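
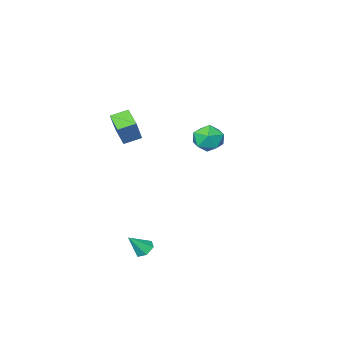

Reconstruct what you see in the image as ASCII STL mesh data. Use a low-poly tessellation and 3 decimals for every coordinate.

solid 
facet normal -0.945 0.314 0.094
outer loop
vertex -4.205 -3.642 0.244
vertex -4.316 -4.221 1.063
vertex -3.991 -3.27 1.157
endloop
endfacet
facet normal -0.539 0.817 -0.207
outer loop
vertex -4.205 -3.642 0.244
vertex -3.991 -3.27 1.157
vertex -3.385 -3.068 0.376
endloop
endfacet
facet normal -0.252 0.544 -0.800
outer loop
vertex -4.205 -3.642 0.244
vertex -3.385 -3.068 0.376
vertex -3.335 -3.895 -0.202
endloop
endfacet
facet normal -0.482 -0.128 -0.867
outer loop
vertex -4.205 -3.642 0.244
vertex -3.335 -3.895 -0.202
vertex -3.911 -4.607 0.223
endloop
endfacet
facet normal -0.910 -0.270 -0.314
outer loop
vertex -4.205 -3.642 0.244
vertex -3.911 -4.607 0.223
vertex -4.316 -4.221 1.063
endloop
endfacet
facet normal -0.007 0.969 0.245
outer loop
vertex -3.385 -3.068 0.376
vertex -3.991 -3.27 1.157
vertex -2.989 -3.293 1.277
endloop
endfacet
facet normal -0.666 0.155 0.730
outer loop
vertex -3.991 -3.27 1.157
vertex -4.316 -4.221 1.063
vertex -3.565 -4.005 1.702
endloop
endfacet
facet normal -0.608 -0.791 0.070
outer loop
vertex -4.316 -4.221 1.063
vertex -3.911 -4.607 0.223
vertex -3.515 -4.832 1.124
endloop
endfacet
facet normal 0.086 -0.561 -0.823
outer loop
vertex -3.911 -4.607 0.223
vertex -3.335 -3.895 -0.202
vertex -2.909 -4.63 0.343
endloop
endfacet
facet normal 0.457 0.528 -0.716
outer loop
vertex -3.335 -3.895 -0.202
vertex -3.385 -3.068 0.376
vertex -2.584 -3.679 0.437
endloop
endfacet
facet normal 0.482 0.128 0.867
outer loop
vertex -2.695 -4.258 1.256
vertex -2.989 -3.293 1.277
vertex -3.565 -4.005 1.702
endloop
endfacet
facet normal 0.252 -0.544 0.800
outer loop
vertex -2.695 -4.258 1.256
vertex -3.565 -4.005 1.702
vertex -3.515 -4.832 1.124
endloop
endfacet
facet normal 0.539 -0.817 0.207
outer loop
vertex -2.695 -4.258 1.256
vertex -3.515 -4.832 1.124
vertex -2.909 -4.63 0.343
endloop
endfacet
facet normal 0.945 -0.314 -0.094
outer loop
vertex -2.695 -4.258 1.256
vertex -2.909 -4.63 0.343
vertex -2.584 -3.679 0.437
endloop
endfacet
facet normal 0.910 0.270 0.314
outer loop
vertex -2.695 -4.258 1.256
vertex -2.584 -3.679 0.437
vertex -2.989 -3.293 1.277
endloop
endfacet
facet normal -0.086 0.561 0.823
outer loop
vertex -3.565 -4.005 1.702
vertex -2.989 -3.293 1.277
vertex -3.991 -3.27 1.157
endloop
endfacet
facet normal -0.457 -0.528 0.716
outer loop
vertex -3.515 -4.832 1.124
vertex -3.565 -4.005 1.702
vertex -4.316 -4.221 1.063
endloop
endfacet
facet normal 0.007 -0.969 -0.245
outer loop
vertex -2.909 -4.63 0.343
vertex -3.515 -4.832 1.124
vertex -3.911 -4.607 0.223
endloop
endfacet
facet normal 0.666 -0.155 -0.730
outer loop
vertex -2.584 -3.679 0.437
vertex -2.909 -4.63 0.343
vertex -3.335 -3.895 -0.202
endloop
endfacet
facet normal 0.608 0.791 -0.070
outer loop
vertex -2.989 -3.293 1.277
vertex -2.584 -3.679 0.437
vertex -3.385 -3.068 0.376
endloop
endfacet
facet normal -0.647 0.153 -0.747
outer loop
vertex 3.865 0.606 -4.013
vertex 3.4 0.53 -3.626
vertex 3.634 1.086 -3.715
endloop
endfacet
facet normal 0.857 0.497 -0.136
outer loop
vertex 3.865 0.606 -4.013
vertex 3.634 1.086 -3.715
vertex 4.24 0.33 -2.654
endloop
endfacet
facet normal -0.647 0.153 -0.747
outer loop
vertex 3.634 1.086 -3.715
vertex 3.4 0.53 -3.626
vertex 3.169 1.009 -3.328
endloop
endfacet
facet normal 0.246 0.850 0.465
outer loop
vertex 3.634 1.086 -3.715
vertex 3.169 1.009 -3.328
vertex 4.24 0.33 -2.654
endloop
endfacet
facet normal -0.646 0.153 -0.748
outer loop
vertex 3.169 1.009 -3.328
vertex 3.4 0.53 -3.626
vertex 2.934 0.453 -3.239
endloop
endfacet
facet normal -0.367 0.296 0.882
outer loop
vertex 3.169 1.009 -3.328
vertex 2.934 0.453 -3.239
vertex 4.24 0.33 -2.654
endloop
endfacet
facet normal -0.646 0.153 -0.748
outer loop
vertex 2.934 0.453 -3.239
vertex 3.4 0.53 -3.626
vertex 3.165 -0.026 -3.537
endloop
endfacet
facet normal -0.370 -0.613 0.698
outer loop
vertex 2.934 0.453 -3.239
vertex 3.165 -0.026 -3.537
vertex 4.24 0.33 -2.654
endloop
endfacet
facet normal -0.646 0.153 -0.748
outer loop
vertex 3.165 -0.026 -3.537
vertex 3.4 0.53 -3.626
vertex 3.631 0.05 -3.924
endloop
endfacet
facet normal 0.239 -0.966 0.098
outer loop
vertex 3.165 -0.026 -3.537
vertex 3.631 0.05 -3.924
vertex 4.24 0.33 -2.654
endloop
endfacet
facet normal -0.647 0.153 -0.747
outer loop
vertex 3.631 0.05 -3.924
vertex 3.4 0.53 -3.626
vertex 3.865 0.606 -4.013
endloop
endfacet
facet normal 0.854 -0.411 -0.319
outer loop
vertex 3.631 0.05 -3.924
vertex 3.865 0.606 -4.013
vertex 4.24 0.33 -2.654
endloop
endfacet
facet normal -0.436 -0.444 -0.783
outer loop
vertex 2.254 -4.043 2.727
vertex 1.342 -3.724 3.054
vertex 2.369 -3.102 2.129
endloop
endfacet
facet normal 0.894 -0.313 -0.320
outer loop
vertex 3.258 -2.196 3.726
vertex 2.254 -4.043 2.727
vertex 2.369 -3.102 2.129
endloop
endfacet
facet normal -0.436 -0.445 -0.783
outer loop
vertex 2.369 -3.102 2.129
vertex 1.342 -3.724 3.054
vertex 1.457 -2.784 2.456
endloop
endfacet
facet normal 0.102 0.840 -0.533
outer loop
vertex 1.457 -2.784 2.456
vertex 3.258 -2.196 3.726
vertex 2.369 -3.102 2.129
endloop
endfacet
facet normal -0.102 -0.840 0.533
outer loop
vertex 2.254 -4.043 2.727
vertex 2.231 -2.818 4.651
vertex 1.342 -3.724 3.054
endloop
endfacet
facet normal 0.894 -0.313 -0.320
outer loop
vertex 3.143 -3.136 4.324
vertex 2.254 -4.043 2.727
vertex 3.258 -2.196 3.726
endloop
endfacet
facet normal -0.102 -0.840 0.533
outer loop
vertex 3.143 -3.136 4.324
vertex 2.231 -2.818 4.651
vertex 2.254 -4.043 2.727
endloop
endfacet
facet normal -0.894 0.313 0.320
outer loop
vertex 1.342 -3.724 3.054
vertex 2.231 -2.818 4.651
vertex 1.457 -2.784 2.456
endloop
endfacet
facet normal 0.102 0.839 -0.534
outer loop
vertex 2.346 -1.877 4.053
vertex 3.258 -2.196 3.726
vertex 1.457 -2.784 2.456
endloop
endfacet
facet normal -0.894 0.313 0.320
outer loop
vertex 1.457 -2.784 2.456
vertex 2.231 -2.818 4.651
vertex 2.346 -1.877 4.053
endloop
endfacet
facet normal 0.436 0.444 0.783
outer loop
vertex 2.346 -1.877 4.053
vertex 3.143 -3.136 4.324
vertex 3.258 -2.196 3.726
endloop
endfacet
facet normal 0.436 0.444 0.783
outer loop
vertex 2.231 -2.818 4.651
vertex 3.143 -3.136 4.324
vertex 2.346 -1.877 4.053
endloop
endfacet

endsolid


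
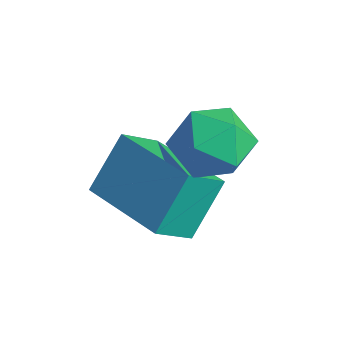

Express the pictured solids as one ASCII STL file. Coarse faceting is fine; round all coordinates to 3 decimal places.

solid 
facet normal -0.993 -0.077 -0.086
outer loop
vertex -1.352 1.336 -3.019
vertex -1.481 2.013 -2.136
vertex -1.359 1.987 -3.519
endloop
endfacet
facet normal 0.115 -0.604 -0.788
outer loop
vertex 0.201 2.107 -3.384
vertex -1.352 1.336 -3.019
vertex -1.359 1.987 -3.519
endloop
endfacet
facet normal -0.993 -0.077 -0.086
outer loop
vertex -1.359 1.987 -3.519
vertex -1.481 2.013 -2.136
vertex -1.488 2.663 -2.636
endloop
endfacet
facet normal -0.008 0.793 -0.609
outer loop
vertex -1.488 2.663 -2.636
vertex 0.201 2.107 -3.384
vertex -1.359 1.987 -3.519
endloop
endfacet
facet normal 0.008 -0.793 0.609
outer loop
vertex -1.352 1.336 -3.019
vertex 0.079 2.133 -2.001
vertex -1.481 2.013 -2.136
endloop
endfacet
facet normal 0.115 -0.605 -0.788
outer loop
vertex 0.208 1.457 -2.884
vertex -1.352 1.336 -3.019
vertex 0.201 2.107 -3.384
endloop
endfacet
facet normal 0.009 -0.793 0.609
outer loop
vertex 0.208 1.457 -2.884
vertex 0.079 2.133 -2.001
vertex -1.352 1.336 -3.019
endloop
endfacet
facet normal -0.115 0.605 0.788
outer loop
vertex -1.481 2.013 -2.136
vertex 0.079 2.133 -2.001
vertex -1.488 2.663 -2.636
endloop
endfacet
facet normal -0.009 0.793 -0.609
outer loop
vertex 0.072 2.784 -2.501
vertex 0.201 2.107 -3.384
vertex -1.488 2.663 -2.636
endloop
endfacet
facet normal -0.115 0.604 0.788
outer loop
vertex -1.488 2.663 -2.636
vertex 0.079 2.133 -2.001
vertex 0.072 2.784 -2.501
endloop
endfacet
facet normal 0.993 0.077 0.086
outer loop
vertex 0.072 2.784 -2.501
vertex 0.208 1.457 -2.884
vertex 0.201 2.107 -3.384
endloop
endfacet
facet normal 0.993 0.077 0.086
outer loop
vertex 0.079 2.133 -2.001
vertex 0.208 1.457 -2.884
vertex 0.072 2.784 -2.501
endloop
endfacet
facet normal 0.194 -0.327 0.925
outer loop
vertex 0.234 2.825 -1.09
vertex -0.394 2.505 -1.071
vertex 0.171 2.159 -1.312
endloop
endfacet
facet normal 0.797 -0.258 0.547
outer loop
vertex 0.234 2.825 -1.09
vertex 0.171 2.159 -1.312
vertex 0.567 2.615 -1.674
endloop
endfacet
facet normal 0.845 0.420 0.331
outer loop
vertex 0.234 2.825 -1.09
vertex 0.567 2.615 -1.674
vertex 0.248 3.243 -1.657
endloop
endfacet
facet normal 0.273 0.771 0.575
outer loop
vertex 0.234 2.825 -1.09
vertex 0.248 3.243 -1.657
vertex -0.346 3.175 -1.284
endloop
endfacet
facet normal -0.129 0.309 0.942
outer loop
vertex 0.234 2.825 -1.09
vertex -0.346 3.175 -1.284
vertex -0.394 2.505 -1.071
endloop
endfacet
facet normal 0.742 -0.670 -0.032
outer loop
vertex 0.567 2.615 -1.674
vertex 0.171 2.159 -1.312
vertex 0.146 2.165 -2.016
endloop
endfacet
facet normal -0.231 -0.782 0.579
outer loop
vertex 0.171 2.159 -1.312
vertex -0.394 2.505 -1.071
vertex -0.448 2.097 -1.643
endloop
endfacet
facet normal -0.756 0.247 0.606
outer loop
vertex -0.394 2.505 -1.071
vertex -0.346 3.175 -1.284
vertex -0.767 2.725 -1.626
endloop
endfacet
facet normal -0.106 0.994 0.012
outer loop
vertex -0.346 3.175 -1.284
vertex 0.248 3.243 -1.657
vertex -0.371 3.181 -1.988
endloop
endfacet
facet normal 0.820 0.427 -0.382
outer loop
vertex 0.248 3.243 -1.657
vertex 0.567 2.615 -1.674
vertex 0.194 2.835 -2.229
endloop
endfacet
facet normal -0.273 -0.771 -0.575
outer loop
vertex -0.434 2.515 -2.21
vertex 0.146 2.165 -2.016
vertex -0.448 2.097 -1.643
endloop
endfacet
facet normal -0.845 -0.420 -0.331
outer loop
vertex -0.434 2.515 -2.21
vertex -0.448 2.097 -1.643
vertex -0.767 2.725 -1.626
endloop
endfacet
facet normal -0.797 0.258 -0.547
outer loop
vertex -0.434 2.515 -2.21
vertex -0.767 2.725 -1.626
vertex -0.371 3.181 -1.988
endloop
endfacet
facet normal -0.194 0.327 -0.925
outer loop
vertex -0.434 2.515 -2.21
vertex -0.371 3.181 -1.988
vertex 0.194 2.835 -2.229
endloop
endfacet
facet normal 0.129 -0.309 -0.942
outer loop
vertex -0.434 2.515 -2.21
vertex 0.194 2.835 -2.229
vertex 0.146 2.165 -2.016
endloop
endfacet
facet normal 0.106 -0.994 -0.012
outer loop
vertex -0.448 2.097 -1.643
vertex 0.146 2.165 -2.016
vertex 0.171 2.159 -1.312
endloop
endfacet
facet normal -0.820 -0.427 0.382
outer loop
vertex -0.767 2.725 -1.626
vertex -0.448 2.097 -1.643
vertex -0.394 2.505 -1.071
endloop
endfacet
facet normal -0.742 0.670 0.032
outer loop
vertex -0.371 3.181 -1.988
vertex -0.767 2.725 -1.626
vertex -0.346 3.175 -1.284
endloop
endfacet
facet normal 0.231 0.782 -0.579
outer loop
vertex 0.194 2.835 -2.229
vertex -0.371 3.181 -1.988
vertex 0.248 3.243 -1.657
endloop
endfacet
facet normal 0.756 -0.247 -0.606
outer loop
vertex 0.146 2.165 -2.016
vertex 0.194 2.835 -2.229
vertex 0.567 2.615 -1.674
endloop
endfacet

endsolid


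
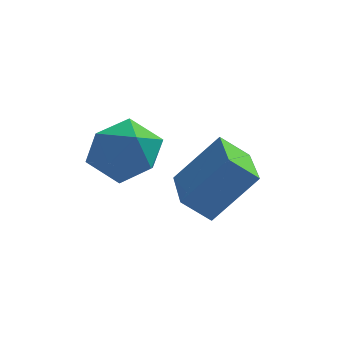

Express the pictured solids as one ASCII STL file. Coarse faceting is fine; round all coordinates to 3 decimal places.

solid 
facet normal -0.751 -0.081 0.655
outer loop
vertex 2.879 -2.987 1.007
vertex 2.495 -1.086 0.801
vertex 1.688 -3.38 -0.407
endloop
endfacet
facet normal 0.197 -0.975 0.105
outer loop
vertex 2.485 -3.294 -1.101
vertex 2.879 -2.987 1.007
vertex 1.688 -3.38 -0.407
endloop
endfacet
facet normal -0.751 -0.080 0.655
outer loop
vertex 1.688 -3.38 -0.407
vertex 2.495 -1.086 0.801
vertex 1.305 -1.479 -0.613
endloop
endfacet
facet normal -0.629 -0.208 -0.749
outer loop
vertex 1.305 -1.479 -0.613
vertex 2.485 -3.294 -1.101
vertex 1.688 -3.38 -0.407
endloop
endfacet
facet normal 0.629 0.208 0.749
outer loop
vertex 2.879 -2.987 1.007
vertex 3.292 -1.0 0.107
vertex 2.495 -1.086 0.801
endloop
endfacet
facet normal 0.197 -0.975 0.105
outer loop
vertex 3.675 -2.901 0.313
vertex 2.879 -2.987 1.007
vertex 2.485 -3.294 -1.101
endloop
endfacet
facet normal 0.630 0.208 0.748
outer loop
vertex 3.675 -2.901 0.313
vertex 3.292 -1.0 0.107
vertex 2.879 -2.987 1.007
endloop
endfacet
facet normal -0.197 0.975 -0.105
outer loop
vertex 2.495 -1.086 0.801
vertex 3.292 -1.0 0.107
vertex 1.305 -1.479 -0.613
endloop
endfacet
facet normal -0.630 -0.208 -0.748
outer loop
vertex 2.101 -1.393 -1.307
vertex 2.485 -3.294 -1.101
vertex 1.305 -1.479 -0.613
endloop
endfacet
facet normal -0.197 0.975 -0.105
outer loop
vertex 1.305 -1.479 -0.613
vertex 3.292 -1.0 0.107
vertex 2.101 -1.393 -1.307
endloop
endfacet
facet normal 0.751 0.081 -0.655
outer loop
vertex 2.101 -1.393 -1.307
vertex 3.675 -2.901 0.313
vertex 2.485 -3.294 -1.101
endloop
endfacet
facet normal 0.751 0.080 -0.655
outer loop
vertex 3.292 -1.0 0.107
vertex 3.675 -2.901 0.313
vertex 2.101 -1.393 -1.307
endloop
endfacet
facet normal -0.844 0.394 -0.365
outer loop
vertex -0.045 -3.319 0.877
vertex -0.618 -4.107 1.351
vertex -0.419 -3.186 1.885
endloop
endfacet
facet normal -0.355 0.901 -0.250
outer loop
vertex -0.045 -3.319 0.877
vertex -0.419 -3.186 1.885
vertex 0.583 -2.862 1.632
endloop
endfacet
facet normal 0.225 0.739 -0.635
outer loop
vertex -0.045 -3.319 0.877
vertex 0.583 -2.862 1.632
vertex 1.004 -3.583 0.942
endloop
endfacet
facet normal 0.094 0.132 -0.987
outer loop
vertex -0.045 -3.319 0.877
vertex 1.004 -3.583 0.942
vertex 0.261 -4.352 0.768
endloop
endfacet
facet normal -0.567 -0.081 -0.820
outer loop
vertex -0.045 -3.319 0.877
vertex 0.261 -4.352 0.768
vertex -0.618 -4.107 1.351
endloop
endfacet
facet normal -0.174 0.881 0.440
outer loop
vertex 0.583 -2.862 1.632
vertex -0.419 -3.186 1.885
vertex 0.399 -3.368 2.572
endloop
endfacet
facet normal -0.965 0.061 0.254
outer loop
vertex -0.419 -3.186 1.885
vertex -0.618 -4.107 1.351
vertex -0.344 -4.137 2.398
endloop
endfacet
facet normal -0.517 -0.707 -0.482
outer loop
vertex -0.618 -4.107 1.351
vertex 0.261 -4.352 0.768
vertex 0.077 -4.858 1.708
endloop
endfacet
facet normal 0.551 -0.362 -0.752
outer loop
vertex 0.261 -4.352 0.768
vertex 1.004 -3.583 0.942
vertex 1.079 -4.534 1.455
endloop
endfacet
facet normal 0.763 0.620 -0.182
outer loop
vertex 1.004 -3.583 0.942
vertex 0.583 -2.862 1.632
vertex 1.278 -3.613 1.989
endloop
endfacet
facet normal -0.094 -0.132 0.987
outer loop
vertex 0.705 -4.401 2.463
vertex 0.399 -3.368 2.572
vertex -0.344 -4.137 2.398
endloop
endfacet
facet normal -0.225 -0.739 0.635
outer loop
vertex 0.705 -4.401 2.463
vertex -0.344 -4.137 2.398
vertex 0.077 -4.858 1.708
endloop
endfacet
facet normal 0.355 -0.901 0.250
outer loop
vertex 0.705 -4.401 2.463
vertex 0.077 -4.858 1.708
vertex 1.079 -4.534 1.455
endloop
endfacet
facet normal 0.844 -0.394 0.365
outer loop
vertex 0.705 -4.401 2.463
vertex 1.079 -4.534 1.455
vertex 1.278 -3.613 1.989
endloop
endfacet
facet normal 0.567 0.081 0.820
outer loop
vertex 0.705 -4.401 2.463
vertex 1.278 -3.613 1.989
vertex 0.399 -3.368 2.572
endloop
endfacet
facet normal -0.551 0.362 0.752
outer loop
vertex -0.344 -4.137 2.398
vertex 0.399 -3.368 2.572
vertex -0.419 -3.186 1.885
endloop
endfacet
facet normal -0.763 -0.620 0.182
outer loop
vertex 0.077 -4.858 1.708
vertex -0.344 -4.137 2.398
vertex -0.618 -4.107 1.351
endloop
endfacet
facet normal 0.174 -0.881 -0.440
outer loop
vertex 1.079 -4.534 1.455
vertex 0.077 -4.858 1.708
vertex 0.261 -4.352 0.768
endloop
endfacet
facet normal 0.965 -0.061 -0.254
outer loop
vertex 1.278 -3.613 1.989
vertex 1.079 -4.534 1.455
vertex 1.004 -3.583 0.942
endloop
endfacet
facet normal 0.517 0.707 0.482
outer loop
vertex 0.399 -3.368 2.572
vertex 1.278 -3.613 1.989
vertex 0.583 -2.862 1.632
endloop
endfacet

endsolid


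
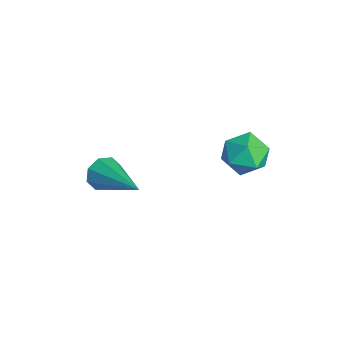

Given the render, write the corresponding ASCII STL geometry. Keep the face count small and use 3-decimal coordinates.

solid 
facet normal -0.172 -0.175 0.969
outer loop
vertex 3.294 0.987 -0.476
vertex 3.433 0.188 -0.596
vertex 4.052 0.687 -0.396
endloop
endfacet
facet normal 0.097 0.478 0.873
outer loop
vertex 3.294 0.987 -0.476
vertex 4.052 0.687 -0.396
vertex 3.934 1.404 -0.775
endloop
endfacet
facet normal -0.340 0.834 0.436
outer loop
vertex 3.294 0.987 -0.476
vertex 3.934 1.404 -0.775
vertex 3.241 1.349 -1.21
endloop
endfacet
facet normal -0.878 0.401 0.261
outer loop
vertex 3.294 0.987 -0.476
vertex 3.241 1.349 -1.21
vertex 2.931 0.598 -1.1
endloop
endfacet
facet normal -0.775 -0.224 0.590
outer loop
vertex 3.294 0.987 -0.476
vertex 2.931 0.598 -1.1
vertex 3.433 0.188 -0.596
endloop
endfacet
facet normal 0.728 0.410 0.549
outer loop
vertex 3.934 1.404 -0.775
vertex 4.052 0.687 -0.396
vertex 4.469 0.862 -1.08
endloop
endfacet
facet normal 0.294 -0.647 0.704
outer loop
vertex 4.052 0.687 -0.396
vertex 3.433 0.188 -0.596
vertex 4.159 0.111 -0.97
endloop
endfacet
facet normal -0.683 -0.725 0.090
outer loop
vertex 3.433 0.188 -0.596
vertex 2.931 0.598 -1.1
vertex 3.466 0.056 -1.405
endloop
endfacet
facet normal -0.849 0.285 -0.445
outer loop
vertex 2.931 0.598 -1.1
vertex 3.241 1.349 -1.21
vertex 3.348 0.773 -1.784
endloop
endfacet
facet normal 0.022 0.987 -0.160
outer loop
vertex 3.241 1.349 -1.21
vertex 3.934 1.404 -0.775
vertex 3.967 1.272 -1.584
endloop
endfacet
facet normal 0.878 -0.401 -0.261
outer loop
vertex 4.106 0.473 -1.704
vertex 4.469 0.862 -1.08
vertex 4.159 0.111 -0.97
endloop
endfacet
facet normal 0.340 -0.834 -0.436
outer loop
vertex 4.106 0.473 -1.704
vertex 4.159 0.111 -0.97
vertex 3.466 0.056 -1.405
endloop
endfacet
facet normal -0.097 -0.478 -0.873
outer loop
vertex 4.106 0.473 -1.704
vertex 3.466 0.056 -1.405
vertex 3.348 0.773 -1.784
endloop
endfacet
facet normal 0.172 0.175 -0.969
outer loop
vertex 4.106 0.473 -1.704
vertex 3.348 0.773 -1.784
vertex 3.967 1.272 -1.584
endloop
endfacet
facet normal 0.775 0.224 -0.590
outer loop
vertex 4.106 0.473 -1.704
vertex 3.967 1.272 -1.584
vertex 4.469 0.862 -1.08
endloop
endfacet
facet normal 0.849 -0.285 0.445
outer loop
vertex 4.159 0.111 -0.97
vertex 4.469 0.862 -1.08
vertex 4.052 0.687 -0.396
endloop
endfacet
facet normal -0.022 -0.987 0.160
outer loop
vertex 3.466 0.056 -1.405
vertex 4.159 0.111 -0.97
vertex 3.433 0.188 -0.596
endloop
endfacet
facet normal -0.728 -0.410 -0.549
outer loop
vertex 3.348 0.773 -1.784
vertex 3.466 0.056 -1.405
vertex 2.931 0.598 -1.1
endloop
endfacet
facet normal -0.294 0.647 -0.704
outer loop
vertex 3.967 1.272 -1.584
vertex 3.348 0.773 -1.784
vertex 3.241 1.349 -1.21
endloop
endfacet
facet normal 0.683 0.725 -0.090
outer loop
vertex 4.469 0.862 -1.08
vertex 3.967 1.272 -1.584
vertex 3.934 1.404 -0.775
endloop
endfacet
facet normal -0.863 -0.341 -0.372
outer loop
vertex 1.55 -3.405 -4.016
vertex 1.228 -3.067 -3.579
vertex 1.439 -2.954 -4.172
endloop
endfacet
facet normal 0.669 -0.091 -0.738
outer loop
vertex 1.55 -3.405 -4.016
vertex 1.439 -2.954 -4.172
vertex 3.032 -2.353 -2.801
endloop
endfacet
facet normal -0.863 -0.341 -0.372
outer loop
vertex 1.439 -2.954 -4.172
vertex 1.228 -3.067 -3.579
vertex 1.204 -2.569 -3.98
endloop
endfacet
facet normal 0.387 0.590 -0.709
outer loop
vertex 1.439 -2.954 -4.172
vertex 1.204 -2.569 -3.98
vertex 3.032 -2.353 -2.801
endloop
endfacet
facet normal -0.863 -0.341 -0.372
outer loop
vertex 1.204 -2.569 -3.98
vertex 1.228 -3.067 -3.579
vertex 0.983 -2.476 -3.553
endloop
endfacet
facet normal 0.016 0.979 -0.205
outer loop
vertex 1.204 -2.569 -3.98
vertex 0.983 -2.476 -3.553
vertex 3.032 -2.353 -2.801
endloop
endfacet
facet normal -0.863 -0.342 -0.371
outer loop
vertex 0.983 -2.476 -3.553
vertex 1.228 -3.067 -3.579
vertex 0.906 -2.729 -3.141
endloop
endfacet
facet normal -0.227 0.848 0.479
outer loop
vertex 0.983 -2.476 -3.553
vertex 0.906 -2.729 -3.141
vertex 3.032 -2.353 -2.801
endloop
endfacet
facet normal -0.863 -0.341 -0.372
outer loop
vertex 0.906 -2.729 -3.141
vertex 1.228 -3.067 -3.579
vertex 1.017 -3.18 -2.985
endloop
endfacet
facet normal -0.199 0.276 0.940
outer loop
vertex 0.906 -2.729 -3.141
vertex 1.017 -3.18 -2.985
vertex 3.032 -2.353 -2.801
endloop
endfacet
facet normal -0.863 -0.342 -0.372
outer loop
vertex 1.017 -3.18 -2.985
vertex 1.228 -3.067 -3.579
vertex 1.252 -3.565 -3.177
endloop
endfacet
facet normal 0.083 -0.404 0.911
outer loop
vertex 1.017 -3.18 -2.985
vertex 1.252 -3.565 -3.177
vertex 3.032 -2.353 -2.801
endloop
endfacet
facet normal -0.863 -0.342 -0.372
outer loop
vertex 1.252 -3.565 -3.177
vertex 1.228 -3.067 -3.579
vertex 1.473 -3.658 -3.604
endloop
endfacet
facet normal 0.454 -0.793 0.407
outer loop
vertex 1.252 -3.565 -3.177
vertex 1.473 -3.658 -3.604
vertex 3.032 -2.353 -2.801
endloop
endfacet
facet normal -0.863 -0.342 -0.371
outer loop
vertex 1.473 -3.658 -3.604
vertex 1.228 -3.067 -3.579
vertex 1.55 -3.405 -4.016
endloop
endfacet
facet normal 0.697 -0.662 -0.276
outer loop
vertex 1.473 -3.658 -3.604
vertex 1.55 -3.405 -4.016
vertex 3.032 -2.353 -2.801
endloop
endfacet

endsolid


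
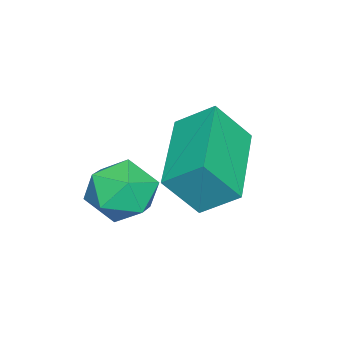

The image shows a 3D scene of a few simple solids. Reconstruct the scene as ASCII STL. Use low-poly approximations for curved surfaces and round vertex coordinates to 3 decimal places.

solid 
facet normal -0.942 -0.266 0.204
outer loop
vertex 0.898 1.795 0.111
vertex 0.561 2.356 -0.711
vertex 0.988 1.065 -0.425
endloop
endfacet
facet normal 0.320 -0.535 0.782
outer loop
vertex 2.759 1.564 -0.809
vertex 0.898 1.795 0.111
vertex 0.988 1.065 -0.425
endloop
endfacet
facet normal -0.942 -0.266 0.205
outer loop
vertex 0.988 1.065 -0.425
vertex 0.561 2.356 -0.711
vertex 0.651 1.625 -1.246
endloop
endfacet
facet normal 0.099 -0.803 -0.588
outer loop
vertex 0.651 1.625 -1.246
vertex 2.759 1.564 -0.809
vertex 0.988 1.065 -0.425
endloop
endfacet
facet normal -0.099 0.803 0.588
outer loop
vertex 0.898 1.795 0.111
vertex 2.332 2.855 -1.095
vertex 0.561 2.356 -0.711
endloop
endfacet
facet normal 0.321 -0.533 0.783
outer loop
vertex 2.669 2.295 -0.274
vertex 0.898 1.795 0.111
vertex 2.759 1.564 -0.809
endloop
endfacet
facet normal -0.099 0.803 0.588
outer loop
vertex 2.669 2.295 -0.274
vertex 2.332 2.855 -1.095
vertex 0.898 1.795 0.111
endloop
endfacet
facet normal -0.320 0.534 -0.783
outer loop
vertex 0.561 2.356 -0.711
vertex 2.332 2.855 -1.095
vertex 0.651 1.625 -1.246
endloop
endfacet
facet normal 0.099 -0.803 -0.588
outer loop
vertex 2.422 2.125 -1.631
vertex 2.759 1.564 -0.809
vertex 0.651 1.625 -1.246
endloop
endfacet
facet normal -0.321 0.535 -0.782
outer loop
vertex 0.651 1.625 -1.246
vertex 2.332 2.855 -1.095
vertex 2.422 2.125 -1.631
endloop
endfacet
facet normal 0.942 0.266 -0.205
outer loop
vertex 2.422 2.125 -1.631
vertex 2.669 2.295 -0.274
vertex 2.759 1.564 -0.809
endloop
endfacet
facet normal 0.942 0.267 -0.205
outer loop
vertex 2.332 2.855 -1.095
vertex 2.669 2.295 -0.274
vertex 2.422 2.125 -1.631
endloop
endfacet
facet normal -0.734 0.420 0.533
outer loop
vertex 1.94 1.177 -1.403
vertex 1.484 0.635 -1.604
vertex 1.889 0.568 -0.993
endloop
endfacet
facet normal -0.097 0.561 0.822
outer loop
vertex 1.94 1.177 -1.403
vertex 1.889 0.568 -0.993
vertex 2.547 0.871 -1.122
endloop
endfacet
facet normal 0.298 0.895 0.331
outer loop
vertex 1.94 1.177 -1.403
vertex 2.547 0.871 -1.122
vertex 2.549 1.126 -1.813
endloop
endfacet
facet normal -0.095 0.961 -0.261
outer loop
vertex 1.94 1.177 -1.403
vertex 2.549 1.126 -1.813
vertex 1.892 0.98 -2.111
endloop
endfacet
facet normal -0.733 0.667 -0.136
outer loop
vertex 1.94 1.177 -1.403
vertex 1.892 0.98 -2.111
vertex 1.484 0.635 -1.604
endloop
endfacet
facet normal 0.218 -0.060 0.974
outer loop
vertex 2.547 0.871 -1.122
vertex 1.889 0.568 -0.993
vertex 2.468 0.14 -1.149
endloop
endfacet
facet normal -0.812 -0.290 0.506
outer loop
vertex 1.889 0.568 -0.993
vertex 1.484 0.635 -1.604
vertex 1.811 -0.006 -1.447
endloop
endfacet
facet normal -0.809 0.109 -0.577
outer loop
vertex 1.484 0.635 -1.604
vertex 1.892 0.98 -2.111
vertex 1.813 0.249 -2.138
endloop
endfacet
facet normal 0.223 0.586 -0.779
outer loop
vertex 1.892 0.98 -2.111
vertex 2.549 1.126 -1.813
vertex 2.471 0.552 -2.267
endloop
endfacet
facet normal 0.858 0.482 0.180
outer loop
vertex 2.549 1.126 -1.813
vertex 2.547 0.871 -1.122
vertex 2.876 0.485 -1.656
endloop
endfacet
facet normal 0.095 -0.961 0.261
outer loop
vertex 2.42 -0.057 -1.857
vertex 2.468 0.14 -1.149
vertex 1.811 -0.006 -1.447
endloop
endfacet
facet normal -0.298 -0.895 -0.331
outer loop
vertex 2.42 -0.057 -1.857
vertex 1.811 -0.006 -1.447
vertex 1.813 0.249 -2.138
endloop
endfacet
facet normal 0.097 -0.561 -0.822
outer loop
vertex 2.42 -0.057 -1.857
vertex 1.813 0.249 -2.138
vertex 2.471 0.552 -2.267
endloop
endfacet
facet normal 0.734 -0.420 -0.533
outer loop
vertex 2.42 -0.057 -1.857
vertex 2.471 0.552 -2.267
vertex 2.876 0.485 -1.656
endloop
endfacet
facet normal 0.733 -0.667 0.136
outer loop
vertex 2.42 -0.057 -1.857
vertex 2.876 0.485 -1.656
vertex 2.468 0.14 -1.149
endloop
endfacet
facet normal -0.223 -0.586 0.779
outer loop
vertex 1.811 -0.006 -1.447
vertex 2.468 0.14 -1.149
vertex 1.889 0.568 -0.993
endloop
endfacet
facet normal -0.858 -0.482 -0.180
outer loop
vertex 1.813 0.249 -2.138
vertex 1.811 -0.006 -1.447
vertex 1.484 0.635 -1.604
endloop
endfacet
facet normal -0.218 0.060 -0.974
outer loop
vertex 2.471 0.552 -2.267
vertex 1.813 0.249 -2.138
vertex 1.892 0.98 -2.111
endloop
endfacet
facet normal 0.812 0.290 -0.506
outer loop
vertex 2.876 0.485 -1.656
vertex 2.471 0.552 -2.267
vertex 2.549 1.126 -1.813
endloop
endfacet
facet normal 0.809 -0.109 0.577
outer loop
vertex 2.468 0.14 -1.149
vertex 2.876 0.485 -1.656
vertex 2.547 0.871 -1.122
endloop
endfacet

endsolid


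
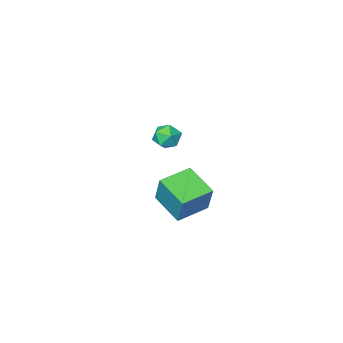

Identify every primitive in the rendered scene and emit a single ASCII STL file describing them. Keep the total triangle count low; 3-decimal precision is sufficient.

solid 
facet normal -0.279 0.572 0.771
outer loop
vertex 2.644 1.632 2.859
vertex 1.859 1.451 2.709
vertex 2.298 0.98 3.217
endloop
endfacet
facet normal 0.367 0.290 0.884
outer loop
vertex 2.644 1.632 2.859
vertex 2.298 0.98 3.217
vertex 3.06 0.927 2.918
endloop
endfacet
facet normal 0.794 0.498 0.350
outer loop
vertex 2.644 1.632 2.859
vertex 3.06 0.927 2.918
vertex 3.091 1.365 2.225
endloop
endfacet
facet normal 0.412 0.907 -0.091
outer loop
vertex 2.644 1.632 2.859
vertex 3.091 1.365 2.225
vertex 2.349 1.689 2.096
endloop
endfacet
facet normal -0.252 0.953 0.169
outer loop
vertex 2.644 1.632 2.859
vertex 2.349 1.689 2.096
vertex 1.859 1.451 2.709
endloop
endfacet
facet normal 0.306 -0.421 0.854
outer loop
vertex 3.06 0.927 2.918
vertex 2.298 0.98 3.217
vertex 2.531 0.311 2.804
endloop
endfacet
facet normal -0.740 0.035 0.672
outer loop
vertex 2.298 0.98 3.217
vertex 1.859 1.451 2.709
vertex 1.789 0.635 2.675
endloop
endfacet
facet normal -0.695 0.653 -0.302
outer loop
vertex 1.859 1.451 2.709
vertex 2.349 1.689 2.096
vertex 1.82 1.073 1.982
endloop
endfacet
facet normal 0.378 0.578 -0.723
outer loop
vertex 2.349 1.689 2.096
vertex 3.091 1.365 2.225
vertex 2.582 1.02 1.683
endloop
endfacet
facet normal 0.996 -0.085 -0.009
outer loop
vertex 3.091 1.365 2.225
vertex 3.06 0.927 2.918
vertex 3.021 0.549 2.191
endloop
endfacet
facet normal -0.412 -0.907 0.091
outer loop
vertex 2.236 0.368 2.041
vertex 2.531 0.311 2.804
vertex 1.789 0.635 2.675
endloop
endfacet
facet normal -0.794 -0.498 -0.350
outer loop
vertex 2.236 0.368 2.041
vertex 1.789 0.635 2.675
vertex 1.82 1.073 1.982
endloop
endfacet
facet normal -0.367 -0.290 -0.884
outer loop
vertex 2.236 0.368 2.041
vertex 1.82 1.073 1.982
vertex 2.582 1.02 1.683
endloop
endfacet
facet normal 0.279 -0.572 -0.771
outer loop
vertex 2.236 0.368 2.041
vertex 2.582 1.02 1.683
vertex 3.021 0.549 2.191
endloop
endfacet
facet normal 0.252 -0.953 -0.169
outer loop
vertex 2.236 0.368 2.041
vertex 3.021 0.549 2.191
vertex 2.531 0.311 2.804
endloop
endfacet
facet normal -0.378 -0.578 0.723
outer loop
vertex 1.789 0.635 2.675
vertex 2.531 0.311 2.804
vertex 2.298 0.98 3.217
endloop
endfacet
facet normal -0.996 0.085 0.009
outer loop
vertex 1.82 1.073 1.982
vertex 1.789 0.635 2.675
vertex 1.859 1.451 2.709
endloop
endfacet
facet normal -0.306 0.421 -0.854
outer loop
vertex 2.582 1.02 1.683
vertex 1.82 1.073 1.982
vertex 2.349 1.689 2.096
endloop
endfacet
facet normal 0.740 -0.035 -0.672
outer loop
vertex 3.021 0.549 2.191
vertex 2.582 1.02 1.683
vertex 3.091 1.365 2.225
endloop
endfacet
facet normal 0.695 -0.653 0.302
outer loop
vertex 2.531 0.311 2.804
vertex 3.021 0.549 2.191
vertex 3.06 0.927 2.918
endloop
endfacet
facet normal -0.992 -0.018 0.127
outer loop
vertex -0.742 -1.637 -2.401
vertex -0.874 0.25 -3.165
vertex -0.96 -2.385 -4.211
endloop
endfacet
facet normal 0.065 -0.925 0.374
outer loop
vertex 0.954 -2.35 -4.455
vertex -0.742 -1.637 -2.401
vertex -0.96 -2.385 -4.211
endloop
endfacet
facet normal -0.992 -0.018 0.127
outer loop
vertex -0.96 -2.385 -4.211
vertex -0.874 0.25 -3.165
vertex -1.092 -0.497 -4.974
endloop
endfacet
facet normal -0.110 -0.379 -0.919
outer loop
vertex -1.092 -0.497 -4.974
vertex 0.954 -2.35 -4.455
vertex -0.96 -2.385 -4.211
endloop
endfacet
facet normal 0.110 0.380 0.919
outer loop
vertex -0.742 -1.637 -2.401
vertex 1.04 0.285 -3.409
vertex -0.874 0.25 -3.165
endloop
endfacet
facet normal 0.064 -0.925 0.374
outer loop
vertex 1.172 -1.603 -2.646
vertex -0.742 -1.637 -2.401
vertex 0.954 -2.35 -4.455
endloop
endfacet
facet normal 0.111 0.379 0.919
outer loop
vertex 1.172 -1.603 -2.646
vertex 1.04 0.285 -3.409
vertex -0.742 -1.637 -2.401
endloop
endfacet
facet normal -0.065 0.925 -0.374
outer loop
vertex -0.874 0.25 -3.165
vertex 1.04 0.285 -3.409
vertex -1.092 -0.497 -4.974
endloop
endfacet
facet normal -0.111 -0.380 -0.918
outer loop
vertex 0.822 -0.463 -5.219
vertex 0.954 -2.35 -4.455
vertex -1.092 -0.497 -4.974
endloop
endfacet
facet normal -0.064 0.925 -0.375
outer loop
vertex -1.092 -0.497 -4.974
vertex 1.04 0.285 -3.409
vertex 0.822 -0.463 -5.219
endloop
endfacet
facet normal 0.992 0.018 -0.127
outer loop
vertex 0.822 -0.463 -5.219
vertex 1.172 -1.603 -2.646
vertex 0.954 -2.35 -4.455
endloop
endfacet
facet normal 0.992 0.018 -0.127
outer loop
vertex 1.04 0.285 -3.409
vertex 1.172 -1.603 -2.646
vertex 0.822 -0.463 -5.219
endloop
endfacet

endsolid


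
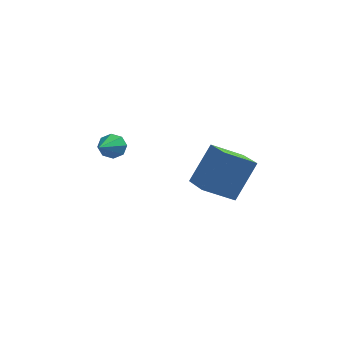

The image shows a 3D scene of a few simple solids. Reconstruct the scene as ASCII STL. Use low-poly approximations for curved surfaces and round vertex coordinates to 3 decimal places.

solid 
facet normal -0.012 0.950 -0.313
outer loop
vertex -2.031 2.673 -2.687
vertex -2.369 2.51 -3.168
vertex -2.489 2.696 -2.599
endloop
endfacet
facet normal 0.185 -0.070 0.980
outer loop
vertex -2.031 2.673 -2.687
vertex -2.489 2.696 -2.599
vertex -2.351 1.19 -2.732
endloop
endfacet
facet normal -0.013 0.950 -0.313
outer loop
vertex -2.489 2.696 -2.599
vertex -2.369 2.51 -3.168
vertex -2.877 2.61 -2.844
endloop
endfacet
facet normal -0.510 -0.122 0.851
outer loop
vertex -2.489 2.696 -2.599
vertex -2.877 2.61 -2.844
vertex -2.351 1.19 -2.732
endloop
endfacet
facet normal -0.014 0.949 -0.314
outer loop
vertex -2.877 2.61 -2.844
vertex -2.369 2.51 -3.168
vertex -2.968 2.465 -3.278
endloop
endfacet
facet normal -0.904 -0.312 0.294
outer loop
vertex -2.877 2.61 -2.844
vertex -2.968 2.465 -3.278
vertex -2.351 1.19 -2.732
endloop
endfacet
facet normal -0.014 0.950 -0.313
outer loop
vertex -2.968 2.465 -3.278
vertex -2.369 2.51 -3.168
vertex -2.708 2.347 -3.648
endloop
endfacet
facet normal -0.765 -0.528 -0.369
outer loop
vertex -2.968 2.465 -3.278
vertex -2.708 2.347 -3.648
vertex -2.351 1.19 -2.732
endloop
endfacet
facet normal -0.013 0.949 -0.314
outer loop
vertex -2.708 2.347 -3.648
vertex -2.369 2.51 -3.168
vertex -2.25 2.324 -3.736
endloop
endfacet
facet normal -0.175 -0.644 -0.745
outer loop
vertex -2.708 2.347 -3.648
vertex -2.25 2.324 -3.736
vertex -2.351 1.19 -2.732
endloop
endfacet
facet normal -0.015 0.949 -0.314
outer loop
vertex -2.25 2.324 -3.736
vertex -2.369 2.51 -3.168
vertex -1.862 2.411 -3.491
endloop
endfacet
facet normal 0.521 -0.591 -0.615
outer loop
vertex -2.25 2.324 -3.736
vertex -1.862 2.411 -3.491
vertex -2.351 1.19 -2.732
endloop
endfacet
facet normal -0.014 0.950 -0.312
outer loop
vertex -1.862 2.411 -3.491
vertex -2.369 2.51 -3.168
vertex -1.771 2.555 -3.057
endloop
endfacet
facet normal 0.914 -0.402 -0.058
outer loop
vertex -1.862 2.411 -3.491
vertex -1.771 2.555 -3.057
vertex -2.351 1.19 -2.732
endloop
endfacet
facet normal -0.013 0.950 -0.312
outer loop
vertex -1.771 2.555 -3.057
vertex -2.369 2.51 -3.168
vertex -2.031 2.673 -2.687
endloop
endfacet
facet normal 0.775 -0.186 0.604
outer loop
vertex -1.771 2.555 -3.057
vertex -2.031 2.673 -2.687
vertex -2.351 1.19 -2.732
endloop
endfacet
facet normal -0.607 0.783 -0.138
outer loop
vertex 1.343 3.309 -2.845
vertex 2.411 4.018 -3.523
vertex 0.758 2.554 -4.557
endloop
endfacet
facet normal -0.736 -0.489 0.467
outer loop
vertex 1.729 1.302 -4.337
vertex 1.343 3.309 -2.845
vertex 0.758 2.554 -4.557
endloop
endfacet
facet normal -0.607 0.783 -0.137
outer loop
vertex 0.758 2.554 -4.557
vertex 2.411 4.018 -3.523
vertex 1.826 3.264 -5.235
endloop
endfacet
facet normal -0.298 -0.385 -0.873
outer loop
vertex 1.826 3.264 -5.235
vertex 1.729 1.302 -4.337
vertex 0.758 2.554 -4.557
endloop
endfacet
facet normal 0.299 0.385 0.873
outer loop
vertex 1.343 3.309 -2.845
vertex 3.382 2.766 -3.303
vertex 2.411 4.018 -3.523
endloop
endfacet
facet normal -0.737 -0.489 0.467
outer loop
vertex 2.314 2.056 -2.625
vertex 1.343 3.309 -2.845
vertex 1.729 1.302 -4.337
endloop
endfacet
facet normal 0.299 0.385 0.873
outer loop
vertex 2.314 2.056 -2.625
vertex 3.382 2.766 -3.303
vertex 1.343 3.309 -2.845
endloop
endfacet
facet normal 0.737 0.489 -0.467
outer loop
vertex 2.411 4.018 -3.523
vertex 3.382 2.766 -3.303
vertex 1.826 3.264 -5.235
endloop
endfacet
facet normal -0.299 -0.385 -0.873
outer loop
vertex 2.797 2.011 -5.015
vertex 1.729 1.302 -4.337
vertex 1.826 3.264 -5.235
endloop
endfacet
facet normal 0.737 0.489 -0.467
outer loop
vertex 1.826 3.264 -5.235
vertex 3.382 2.766 -3.303
vertex 2.797 2.011 -5.015
endloop
endfacet
facet normal 0.607 -0.783 0.137
outer loop
vertex 2.797 2.011 -5.015
vertex 2.314 2.056 -2.625
vertex 1.729 1.302 -4.337
endloop
endfacet
facet normal 0.607 -0.782 0.137
outer loop
vertex 3.382 2.766 -3.303
vertex 2.314 2.056 -2.625
vertex 2.797 2.011 -5.015
endloop
endfacet

endsolid


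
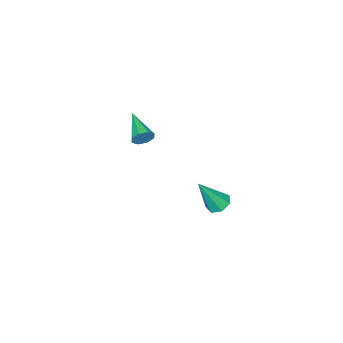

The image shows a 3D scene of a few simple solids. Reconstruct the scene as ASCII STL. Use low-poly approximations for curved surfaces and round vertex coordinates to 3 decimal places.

solid 
facet normal 0.476 0.819 -0.322
outer loop
vertex 2.391 3.182 3.174
vertex 2.103 3.165 2.705
vertex 2.032 3.4 3.198
endloop
endfacet
facet normal 0.063 -0.005 0.998
outer loop
vertex 2.391 3.182 3.174
vertex 2.032 3.4 3.198
vertex 1.317 1.815 3.235
endloop
endfacet
facet normal 0.476 0.818 -0.321
outer loop
vertex 2.032 3.4 3.198
vertex 2.103 3.165 2.705
vertex 1.714 3.481 2.933
endloop
endfacet
facet normal -0.573 0.276 0.772
outer loop
vertex 2.032 3.4 3.198
vertex 1.714 3.481 2.933
vertex 1.317 1.815 3.235
endloop
endfacet
facet normal 0.477 0.818 -0.321
outer loop
vertex 1.714 3.481 2.933
vertex 2.103 3.165 2.705
vertex 1.625 3.377 2.535
endloop
endfacet
facet normal -0.956 0.254 0.147
outer loop
vertex 1.714 3.481 2.933
vertex 1.625 3.377 2.535
vertex 1.317 1.815 3.235
endloop
endfacet
facet normal 0.477 0.818 -0.322
outer loop
vertex 1.625 3.377 2.535
vertex 2.103 3.165 2.705
vertex 1.815 3.149 2.237
endloop
endfacet
facet normal -0.861 -0.057 -0.505
outer loop
vertex 1.625 3.377 2.535
vertex 1.815 3.149 2.237
vertex 1.317 1.815 3.235
endloop
endfacet
facet normal 0.476 0.819 -0.321
outer loop
vertex 1.815 3.149 2.237
vertex 2.103 3.165 2.705
vertex 2.174 2.931 2.213
endloop
endfacet
facet normal -0.344 -0.477 -0.809
outer loop
vertex 1.815 3.149 2.237
vertex 2.174 2.931 2.213
vertex 1.317 1.815 3.235
endloop
endfacet
facet normal 0.475 0.819 -0.321
outer loop
vertex 2.174 2.931 2.213
vertex 2.103 3.165 2.705
vertex 2.492 2.85 2.477
endloop
endfacet
facet normal 0.291 -0.758 -0.583
outer loop
vertex 2.174 2.931 2.213
vertex 2.492 2.85 2.477
vertex 1.317 1.815 3.235
endloop
endfacet
facet normal 0.476 0.819 -0.320
outer loop
vertex 2.492 2.85 2.477
vertex 2.103 3.165 2.705
vertex 2.581 2.954 2.875
endloop
endfacet
facet normal 0.675 -0.736 0.041
outer loop
vertex 2.492 2.85 2.477
vertex 2.581 2.954 2.875
vertex 1.317 1.815 3.235
endloop
endfacet
facet normal 0.476 0.819 -0.322
outer loop
vertex 2.581 2.954 2.875
vertex 2.103 3.165 2.705
vertex 2.391 3.182 3.174
endloop
endfacet
facet normal 0.581 -0.426 0.694
outer loop
vertex 2.581 2.954 2.875
vertex 2.391 3.182 3.174
vertex 1.317 1.815 3.235
endloop
endfacet
facet normal -0.445 0.253 -0.859
outer loop
vertex -1.426 4.125 -4.248
vertex -2.017 4.059 -3.961
vertex -1.636 4.597 -4.0
endloop
endfacet
facet normal 0.911 0.412 -0.013
outer loop
vertex -1.426 4.125 -4.248
vertex -1.636 4.597 -4.0
vertex -1.143 3.561 -2.279
endloop
endfacet
facet normal -0.446 0.254 -0.858
outer loop
vertex -1.636 4.597 -4.0
vertex -2.017 4.059 -3.961
vertex -2.133 4.663 -3.722
endloop
endfacet
facet normal 0.342 0.845 0.411
outer loop
vertex -1.636 4.597 -4.0
vertex -2.133 4.663 -3.722
vertex -1.143 3.561 -2.279
endloop
endfacet
facet normal -0.445 0.254 -0.859
outer loop
vertex -2.133 4.663 -3.722
vertex -2.017 4.059 -3.961
vertex -2.542 4.275 -3.625
endloop
endfacet
facet normal -0.387 0.586 0.712
outer loop
vertex -2.133 4.663 -3.722
vertex -2.542 4.275 -3.625
vertex -1.143 3.561 -2.279
endloop
endfacet
facet normal -0.446 0.253 -0.859
outer loop
vertex -2.542 4.275 -3.625
vertex -2.017 4.059 -3.961
vertex -2.556 3.724 -3.78
endloop
endfacet
facet normal -0.727 -0.169 0.666
outer loop
vertex -2.542 4.275 -3.625
vertex -2.556 3.724 -3.78
vertex -1.143 3.561 -2.279
endloop
endfacet
facet normal -0.446 0.254 -0.858
outer loop
vertex -2.556 3.724 -3.78
vertex -2.017 4.059 -3.961
vertex -2.164 3.425 -4.072
endloop
endfacet
facet normal -0.423 -0.853 0.306
outer loop
vertex -2.556 3.724 -3.78
vertex -2.164 3.425 -4.072
vertex -1.143 3.561 -2.279
endloop
endfacet
facet normal -0.447 0.254 -0.858
outer loop
vertex -2.164 3.425 -4.072
vertex -2.017 4.059 -3.961
vertex -1.661 3.604 -4.281
endloop
endfacet
facet normal 0.298 -0.950 -0.097
outer loop
vertex -2.164 3.425 -4.072
vertex -1.661 3.604 -4.281
vertex -1.143 3.561 -2.279
endloop
endfacet
facet normal -0.445 0.255 -0.858
outer loop
vertex -1.661 3.604 -4.281
vertex -2.017 4.059 -3.961
vertex -1.426 4.125 -4.248
endloop
endfacet
facet normal 0.891 -0.387 -0.239
outer loop
vertex -1.661 3.604 -4.281
vertex -1.426 4.125 -4.248
vertex -1.143 3.561 -2.279
endloop
endfacet

endsolid


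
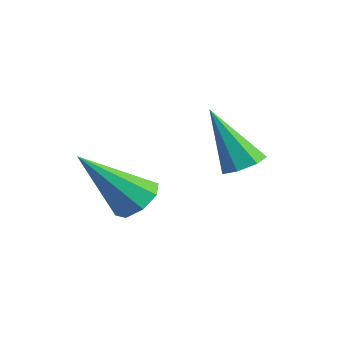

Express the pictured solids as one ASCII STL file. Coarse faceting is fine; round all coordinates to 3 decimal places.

solid 
facet normal 0.261 0.612 -0.746
outer loop
vertex -0.382 -2.521 -2.243
vertex -0.932 -2.684 -2.569
vertex -0.77 -2.218 -2.13
endloop
endfacet
facet normal 0.482 0.312 0.819
outer loop
vertex -0.382 -2.521 -2.243
vertex -0.77 -2.218 -2.13
vertex -1.448 -3.896 -1.091
endloop
endfacet
facet normal 0.260 0.613 -0.746
outer loop
vertex -0.77 -2.218 -2.13
vertex -0.932 -2.684 -2.569
vertex -1.254 -2.188 -2.274
endloop
endfacet
facet normal -0.201 0.573 0.794
outer loop
vertex -0.77 -2.218 -2.13
vertex -1.254 -2.188 -2.274
vertex -1.448 -3.896 -1.091
endloop
endfacet
facet normal 0.260 0.613 -0.746
outer loop
vertex -1.254 -2.188 -2.274
vertex -0.932 -2.684 -2.569
vertex -1.549 -2.449 -2.591
endloop
endfacet
facet normal -0.812 0.392 0.433
outer loop
vertex -1.254 -2.188 -2.274
vertex -1.549 -2.449 -2.591
vertex -1.448 -3.896 -1.091
endloop
endfacet
facet normal 0.260 0.613 -0.746
outer loop
vertex -1.549 -2.449 -2.591
vertex -0.932 -2.684 -2.569
vertex -1.483 -2.847 -2.895
endloop
endfacet
facet normal -0.991 -0.124 -0.053
outer loop
vertex -1.549 -2.449 -2.591
vertex -1.483 -2.847 -2.895
vertex -1.448 -3.896 -1.091
endloop
endfacet
facet normal 0.260 0.613 -0.746
outer loop
vertex -1.483 -2.847 -2.895
vertex -0.932 -2.684 -2.569
vertex -1.095 -3.149 -3.008
endloop
endfacet
facet normal -0.635 -0.673 -0.379
outer loop
vertex -1.483 -2.847 -2.895
vertex -1.095 -3.149 -3.008
vertex -1.448 -3.896 -1.091
endloop
endfacet
facet normal 0.260 0.613 -0.746
outer loop
vertex -1.095 -3.149 -3.008
vertex -0.932 -2.684 -2.569
vertex -0.611 -3.179 -2.864
endloop
endfacet
facet normal 0.048 -0.934 -0.355
outer loop
vertex -1.095 -3.149 -3.008
vertex -0.611 -3.179 -2.864
vertex -1.448 -3.896 -1.091
endloop
endfacet
facet normal 0.261 0.613 -0.746
outer loop
vertex -0.611 -3.179 -2.864
vertex -0.932 -2.684 -2.569
vertex -0.316 -2.919 -2.547
endloop
endfacet
facet normal 0.658 -0.753 0.006
outer loop
vertex -0.611 -3.179 -2.864
vertex -0.316 -2.919 -2.547
vertex -1.448 -3.896 -1.091
endloop
endfacet
facet normal 0.260 0.613 -0.746
outer loop
vertex -0.316 -2.919 -2.547
vertex -0.932 -2.684 -2.569
vertex -0.382 -2.521 -2.243
endloop
endfacet
facet normal 0.838 -0.237 0.492
outer loop
vertex -0.316 -2.919 -2.547
vertex -0.382 -2.521 -2.243
vertex -1.448 -3.896 -1.091
endloop
endfacet
facet normal 0.425 0.233 -0.875
outer loop
vertex 0.694 -0.318 -1.213
vertex 0.414 -0.735 -1.46
vertex 0.259 -0.201 -1.393
endloop
endfacet
facet normal 0.003 0.841 0.540
outer loop
vertex 0.694 -0.318 -1.213
vertex 0.259 -0.201 -1.393
vertex -0.334 -1.145 0.08
endloop
endfacet
facet normal 0.425 0.233 -0.875
outer loop
vertex 0.259 -0.201 -1.393
vertex 0.414 -0.735 -1.46
vertex -0.06 -0.486 -1.624
endloop
endfacet
facet normal -0.716 0.682 0.148
outer loop
vertex 0.259 -0.201 -1.393
vertex -0.06 -0.486 -1.624
vertex -0.334 -1.145 0.08
endloop
endfacet
facet normal 0.425 0.232 -0.875
outer loop
vertex -0.06 -0.486 -1.624
vertex 0.414 -0.735 -1.46
vertex -0.022 -0.959 -1.731
endloop
endfacet
facet normal -0.984 -0.040 -0.174
outer loop
vertex -0.06 -0.486 -1.624
vertex -0.022 -0.959 -1.731
vertex -0.334 -1.145 0.08
endloop
endfacet
facet normal 0.425 0.232 -0.875
outer loop
vertex -0.022 -0.959 -1.731
vertex 0.414 -0.735 -1.46
vertex 0.344 -1.263 -1.634
endloop
endfacet
facet normal -0.599 -0.780 -0.183
outer loop
vertex -0.022 -0.959 -1.731
vertex 0.344 -1.263 -1.634
vertex -0.334 -1.145 0.08
endloop
endfacet
facet normal 0.425 0.232 -0.875
outer loop
vertex 0.344 -1.263 -1.634
vertex 0.414 -0.735 -1.46
vertex 0.763 -1.17 -1.406
endloop
endfacet
facet normal 0.149 -0.981 0.126
outer loop
vertex 0.344 -1.263 -1.634
vertex 0.763 -1.17 -1.406
vertex -0.334 -1.145 0.08
endloop
endfacet
facet normal 0.424 0.232 -0.875
outer loop
vertex 0.763 -1.17 -1.406
vertex 0.414 -0.735 -1.46
vertex 0.919 -0.749 -1.219
endloop
endfacet
facet normal 0.697 -0.491 0.523
outer loop
vertex 0.763 -1.17 -1.406
vertex 0.919 -0.749 -1.219
vertex -0.334 -1.145 0.08
endloop
endfacet
facet normal 0.424 0.234 -0.875
outer loop
vertex 0.919 -0.749 -1.219
vertex 0.414 -0.735 -1.46
vertex 0.694 -0.318 -1.213
endloop
endfacet
facet normal 0.631 0.320 0.706
outer loop
vertex 0.919 -0.749 -1.219
vertex 0.694 -0.318 -1.213
vertex -0.334 -1.145 0.08
endloop
endfacet

endsolid


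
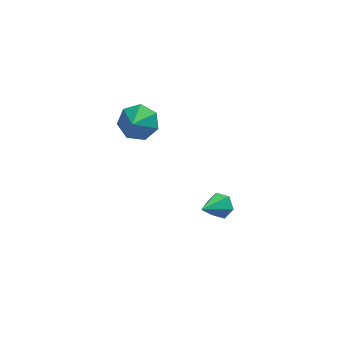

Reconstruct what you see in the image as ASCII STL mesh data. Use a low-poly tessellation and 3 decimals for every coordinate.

solid 
facet normal 0.543 0.661 -0.518
outer loop
vertex 2.22 3.625 -1.938
vertex 1.85 3.519 -2.461
vertex 1.688 3.984 -2.038
endloop
endfacet
facet normal -0.017 0.245 0.969
outer loop
vertex 2.22 3.625 -1.938
vertex 1.688 3.984 -2.038
vertex 1.03 2.521 -1.679
endloop
endfacet
facet normal 0.544 0.660 -0.518
outer loop
vertex 1.688 3.984 -2.038
vertex 1.85 3.519 -2.461
vertex 1.318 3.878 -2.562
endloop
endfacet
facet normal -0.768 0.456 0.450
outer loop
vertex 1.688 3.984 -2.038
vertex 1.318 3.878 -2.562
vertex 1.03 2.521 -1.679
endloop
endfacet
facet normal 0.544 0.660 -0.519
outer loop
vertex 1.318 3.878 -2.562
vertex 1.85 3.519 -2.461
vertex 1.48 3.412 -2.985
endloop
endfacet
facet normal -0.941 -0.020 -0.338
outer loop
vertex 1.318 3.878 -2.562
vertex 1.48 3.412 -2.985
vertex 1.03 2.521 -1.679
endloop
endfacet
facet normal 0.543 0.661 -0.518
outer loop
vertex 1.48 3.412 -2.985
vertex 1.85 3.519 -2.461
vertex 2.013 3.053 -2.884
endloop
endfacet
facet normal -0.361 -0.708 -0.607
outer loop
vertex 1.48 3.412 -2.985
vertex 2.013 3.053 -2.884
vertex 1.03 2.521 -1.679
endloop
endfacet
facet normal 0.542 0.661 -0.519
outer loop
vertex 2.013 3.053 -2.884
vertex 1.85 3.519 -2.461
vertex 2.383 3.16 -2.361
endloop
endfacet
facet normal 0.389 -0.917 -0.088
outer loop
vertex 2.013 3.053 -2.884
vertex 2.383 3.16 -2.361
vertex 1.03 2.521 -1.679
endloop
endfacet
facet normal 0.543 0.661 -0.518
outer loop
vertex 2.383 3.16 -2.361
vertex 1.85 3.519 -2.461
vertex 2.22 3.625 -1.938
endloop
endfacet
facet normal 0.561 -0.441 0.701
outer loop
vertex 2.383 3.16 -2.361
vertex 2.22 3.625 -1.938
vertex 1.03 2.521 -1.679
endloop
endfacet
facet normal 0.202 0.765 -0.611
outer loop
vertex -0.777 3.802 3.622
vertex -1.515 3.636 3.171
vertex -1.404 4.163 3.867
endloop
endfacet
facet normal 0.324 -0.078 0.943
outer loop
vertex -0.777 3.802 3.622
vertex -1.404 4.163 3.867
vertex -1.745 2.764 3.869
endloop
endfacet
facet normal 0.203 0.765 -0.611
outer loop
vertex -1.404 4.163 3.867
vertex -1.515 3.636 3.171
vertex -2.114 4.128 3.588
endloop
endfacet
facet normal -0.368 0.091 0.925
outer loop
vertex -1.404 4.163 3.867
vertex -2.114 4.128 3.588
vertex -1.745 2.764 3.869
endloop
endfacet
facet normal 0.202 0.765 -0.612
outer loop
vertex -2.114 4.128 3.588
vertex -1.515 3.636 3.171
vertex -2.373 3.722 2.995
endloop
endfacet
facet normal -0.870 -0.138 0.474
outer loop
vertex -2.114 4.128 3.588
vertex -2.373 3.722 2.995
vertex -1.745 2.764 3.869
endloop
endfacet
facet normal 0.202 0.764 -0.612
outer loop
vertex -2.373 3.722 2.995
vertex -1.515 3.636 3.171
vertex -1.985 3.251 2.535
endloop
endfacet
facet normal -0.803 -0.592 -0.072
outer loop
vertex -2.373 3.722 2.995
vertex -1.985 3.251 2.535
vertex -1.745 2.764 3.869
endloop
endfacet
facet normal 0.202 0.764 -0.612
outer loop
vertex -1.985 3.251 2.535
vertex -1.515 3.636 3.171
vertex -1.244 3.07 2.554
endloop
endfacet
facet normal -0.219 -0.929 -0.300
outer loop
vertex -1.985 3.251 2.535
vertex -1.244 3.07 2.554
vertex -1.745 2.764 3.869
endloop
endfacet
facet normal 0.203 0.764 -0.612
outer loop
vertex -1.244 3.07 2.554
vertex -1.515 3.636 3.171
vertex -0.706 3.315 3.038
endloop
endfacet
facet normal 0.443 -0.895 -0.039
outer loop
vertex -1.244 3.07 2.554
vertex -0.706 3.315 3.038
vertex -1.745 2.764 3.869
endloop
endfacet
facet normal 0.202 0.764 -0.613
outer loop
vertex -0.706 3.315 3.038
vertex -1.515 3.636 3.171
vertex -0.777 3.802 3.622
endloop
endfacet
facet normal 0.685 -0.516 0.514
outer loop
vertex -0.706 3.315 3.038
vertex -0.777 3.802 3.622
vertex -1.745 2.764 3.869
endloop
endfacet

endsolid


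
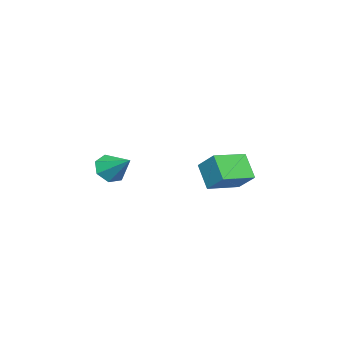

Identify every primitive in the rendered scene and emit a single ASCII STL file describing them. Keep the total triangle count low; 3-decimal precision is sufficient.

solid 
facet normal -0.853 0.504 -0.136
outer loop
vertex -1.594 3.285 3.82
vertex -0.895 4.125 2.557
vertex -2.076 2.204 2.835
endloop
endfacet
facet normal -0.419 -0.503 0.756
outer loop
vertex -0.405 1.215 3.103
vertex -1.594 3.285 3.82
vertex -2.076 2.204 2.835
endloop
endfacet
facet normal -0.853 0.504 -0.137
outer loop
vertex -2.076 2.204 2.835
vertex -0.895 4.125 2.557
vertex -1.377 3.043 1.572
endloop
endfacet
facet normal -0.313 -0.702 -0.640
outer loop
vertex -1.377 3.043 1.572
vertex -0.405 1.215 3.103
vertex -2.076 2.204 2.835
endloop
endfacet
facet normal 0.313 0.702 0.640
outer loop
vertex -1.594 3.285 3.82
vertex 0.776 3.136 2.825
vertex -0.895 4.125 2.557
endloop
endfacet
facet normal -0.418 -0.502 0.757
outer loop
vertex 0.077 2.297 4.088
vertex -1.594 3.285 3.82
vertex -0.405 1.215 3.103
endloop
endfacet
facet normal 0.313 0.702 0.640
outer loop
vertex 0.077 2.297 4.088
vertex 0.776 3.136 2.825
vertex -1.594 3.285 3.82
endloop
endfacet
facet normal 0.419 0.502 -0.757
outer loop
vertex -0.895 4.125 2.557
vertex 0.776 3.136 2.825
vertex -1.377 3.043 1.572
endloop
endfacet
facet normal -0.312 -0.702 -0.640
outer loop
vertex 0.294 2.055 1.84
vertex -0.405 1.215 3.103
vertex -1.377 3.043 1.572
endloop
endfacet
facet normal 0.419 0.503 -0.756
outer loop
vertex -1.377 3.043 1.572
vertex 0.776 3.136 2.825
vertex 0.294 2.055 1.84
endloop
endfacet
facet normal 0.853 -0.504 0.137
outer loop
vertex 0.294 2.055 1.84
vertex 0.077 2.297 4.088
vertex -0.405 1.215 3.103
endloop
endfacet
facet normal 0.852 -0.505 0.137
outer loop
vertex 0.776 3.136 2.825
vertex 0.077 2.297 4.088
vertex 0.294 2.055 1.84
endloop
endfacet
facet normal -0.313 -0.786 -0.533
outer loop
vertex 0.515 -4.069 1.97
vertex -0.413 -3.775 2.082
vertex 0.219 -3.544 1.369
endloop
endfacet
facet normal 0.933 0.303 -0.195
outer loop
vertex 0.515 -4.069 1.97
vertex 0.219 -3.544 1.369
vertex 0.173 -2.305 3.078
endloop
endfacet
facet normal -0.314 -0.786 -0.533
outer loop
vertex 0.219 -3.544 1.369
vertex -0.413 -3.775 2.082
vertex -0.553 -3.193 1.306
endloop
endfacet
facet normal 0.386 0.752 -0.535
outer loop
vertex 0.219 -3.544 1.369
vertex -0.553 -3.193 1.306
vertex 0.173 -2.305 3.078
endloop
endfacet
facet normal -0.314 -0.786 -0.533
outer loop
vertex -0.553 -3.193 1.306
vertex -0.413 -3.775 2.082
vertex -1.22 -3.28 1.827
endloop
endfacet
facet normal -0.351 0.887 -0.301
outer loop
vertex -0.553 -3.193 1.306
vertex -1.22 -3.28 1.827
vertex 0.173 -2.305 3.078
endloop
endfacet
facet normal -0.314 -0.786 -0.533
outer loop
vertex -1.22 -3.28 1.827
vertex -0.413 -3.775 2.082
vertex -1.279 -3.74 2.54
endloop
endfacet
facet normal -0.722 0.607 0.332
outer loop
vertex -1.22 -3.28 1.827
vertex -1.279 -3.74 2.54
vertex 0.173 -2.305 3.078
endloop
endfacet
facet normal -0.314 -0.786 -0.533
outer loop
vertex -1.279 -3.74 2.54
vertex -0.413 -3.775 2.082
vertex -0.686 -4.226 2.908
endloop
endfacet
facet normal -0.449 0.122 0.885
outer loop
vertex -1.279 -3.74 2.54
vertex -0.686 -4.226 2.908
vertex 0.173 -2.305 3.078
endloop
endfacet
facet normal -0.313 -0.786 -0.533
outer loop
vertex -0.686 -4.226 2.908
vertex -0.413 -3.775 2.082
vertex 0.112 -4.372 2.654
endloop
endfacet
facet normal 0.263 -0.201 0.943
outer loop
vertex -0.686 -4.226 2.908
vertex 0.112 -4.372 2.654
vertex 0.173 -2.305 3.078
endloop
endfacet
facet normal -0.313 -0.786 -0.533
outer loop
vertex 0.112 -4.372 2.654
vertex -0.413 -3.775 2.082
vertex 0.515 -4.069 1.97
endloop
endfacet
facet normal 0.878 -0.121 0.464
outer loop
vertex 0.112 -4.372 2.654
vertex 0.515 -4.069 1.97
vertex 0.173 -2.305 3.078
endloop
endfacet

endsolid


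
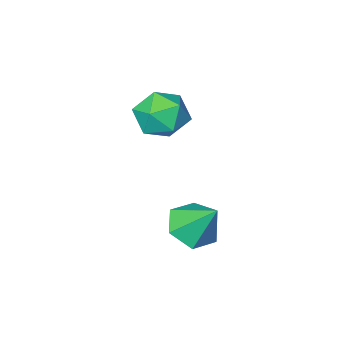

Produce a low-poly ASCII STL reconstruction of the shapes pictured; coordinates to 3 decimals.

solid 
facet normal 0.151 -0.602 -0.784
outer loop
vertex -0.36 -1.443 -1.771
vertex -1.279 -1.528 -1.883
vertex -0.819 -0.846 -2.318
endloop
endfacet
facet normal 0.695 0.697 0.177
outer loop
vertex -0.36 -1.443 -1.771
vertex -0.819 -0.846 -2.318
vertex -1.521 -0.572 -0.637
endloop
endfacet
facet normal 0.152 -0.602 -0.784
outer loop
vertex -0.819 -0.846 -2.318
vertex -1.279 -1.528 -1.883
vertex -1.739 -0.932 -2.43
endloop
endfacet
facet normal -0.069 0.980 -0.188
outer loop
vertex -0.819 -0.846 -2.318
vertex -1.739 -0.932 -2.43
vertex -1.521 -0.572 -0.637
endloop
endfacet
facet normal 0.153 -0.602 -0.784
outer loop
vertex -1.739 -0.932 -2.43
vertex -1.279 -1.528 -1.883
vertex -2.198 -1.614 -1.996
endloop
endfacet
facet normal -0.833 0.554 -0.010
outer loop
vertex -1.739 -0.932 -2.43
vertex -2.198 -1.614 -1.996
vertex -1.521 -0.572 -0.637
endloop
endfacet
facet normal 0.153 -0.602 -0.784
outer loop
vertex -2.198 -1.614 -1.996
vertex -1.279 -1.528 -1.883
vertex -1.739 -2.21 -1.449
endloop
endfacet
facet normal -0.833 -0.153 0.532
outer loop
vertex -2.198 -1.614 -1.996
vertex -1.739 -2.21 -1.449
vertex -1.521 -0.572 -0.637
endloop
endfacet
facet normal 0.152 -0.602 -0.784
outer loop
vertex -1.739 -2.21 -1.449
vertex -1.279 -1.528 -1.883
vertex -0.82 -2.124 -1.337
endloop
endfacet
facet normal -0.069 -0.436 0.897
outer loop
vertex -1.739 -2.21 -1.449
vertex -0.82 -2.124 -1.337
vertex -1.521 -0.572 -0.637
endloop
endfacet
facet normal 0.151 -0.602 -0.784
outer loop
vertex -0.82 -2.124 -1.337
vertex -1.279 -1.528 -1.883
vertex -0.36 -1.443 -1.771
endloop
endfacet
facet normal 0.695 -0.011 0.719
outer loop
vertex -0.82 -2.124 -1.337
vertex -0.36 -1.443 -1.771
vertex -1.521 -0.572 -0.637
endloop
endfacet
facet normal -0.378 -0.626 0.682
outer loop
vertex -2.339 -3.98 2.265
vertex -1.707 -4.681 1.972
vertex -1.451 -4.053 2.691
endloop
endfacet
facet normal -0.429 0.050 0.902
outer loop
vertex -2.339 -3.98 2.265
vertex -1.451 -4.053 2.691
vertex -1.82 -3.164 2.466
endloop
endfacet
facet normal -0.809 0.412 0.419
outer loop
vertex -2.339 -3.98 2.265
vertex -1.82 -3.164 2.466
vertex -2.304 -3.243 1.608
endloop
endfacet
facet normal -0.994 -0.042 -0.100
outer loop
vertex -2.339 -3.98 2.265
vertex -2.304 -3.243 1.608
vertex -2.234 -4.18 1.303
endloop
endfacet
facet normal -0.728 -0.683 0.062
outer loop
vertex -2.339 -3.98 2.265
vertex -2.234 -4.18 1.303
vertex -1.707 -4.681 1.972
endloop
endfacet
facet normal 0.230 0.327 0.917
outer loop
vertex -1.82 -3.164 2.466
vertex -1.451 -4.053 2.691
vertex -0.866 -3.36 2.297
endloop
endfacet
facet normal 0.311 -0.768 0.560
outer loop
vertex -1.451 -4.053 2.691
vertex -1.707 -4.681 1.972
vertex -0.796 -4.297 1.992
endloop
endfacet
facet normal -0.255 -0.860 -0.443
outer loop
vertex -1.707 -4.681 1.972
vertex -2.234 -4.18 1.303
vertex -1.28 -4.376 1.134
endloop
endfacet
facet normal -0.686 0.178 -0.705
outer loop
vertex -2.234 -4.18 1.303
vertex -2.304 -3.243 1.608
vertex -1.649 -3.487 0.909
endloop
endfacet
facet normal -0.387 0.912 0.135
outer loop
vertex -2.304 -3.243 1.608
vertex -1.82 -3.164 2.466
vertex -1.393 -2.859 1.628
endloop
endfacet
facet normal 0.994 0.042 0.100
outer loop
vertex -0.761 -3.56 1.335
vertex -0.866 -3.36 2.297
vertex -0.796 -4.297 1.992
endloop
endfacet
facet normal 0.809 -0.412 -0.419
outer loop
vertex -0.761 -3.56 1.335
vertex -0.796 -4.297 1.992
vertex -1.28 -4.376 1.134
endloop
endfacet
facet normal 0.429 -0.050 -0.902
outer loop
vertex -0.761 -3.56 1.335
vertex -1.28 -4.376 1.134
vertex -1.649 -3.487 0.909
endloop
endfacet
facet normal 0.378 0.626 -0.682
outer loop
vertex -0.761 -3.56 1.335
vertex -1.649 -3.487 0.909
vertex -1.393 -2.859 1.628
endloop
endfacet
facet normal 0.728 0.683 -0.062
outer loop
vertex -0.761 -3.56 1.335
vertex -1.393 -2.859 1.628
vertex -0.866 -3.36 2.297
endloop
endfacet
facet normal 0.686 -0.178 0.705
outer loop
vertex -0.796 -4.297 1.992
vertex -0.866 -3.36 2.297
vertex -1.451 -4.053 2.691
endloop
endfacet
facet normal 0.387 -0.912 -0.135
outer loop
vertex -1.28 -4.376 1.134
vertex -0.796 -4.297 1.992
vertex -1.707 -4.681 1.972
endloop
endfacet
facet normal -0.230 -0.327 -0.917
outer loop
vertex -1.649 -3.487 0.909
vertex -1.28 -4.376 1.134
vertex -2.234 -4.18 1.303
endloop
endfacet
facet normal -0.311 0.768 -0.560
outer loop
vertex -1.393 -2.859 1.628
vertex -1.649 -3.487 0.909
vertex -2.304 -3.243 1.608
endloop
endfacet
facet normal 0.255 0.860 0.443
outer loop
vertex -0.866 -3.36 2.297
vertex -1.393 -2.859 1.628
vertex -1.82 -3.164 2.466
endloop
endfacet

endsolid


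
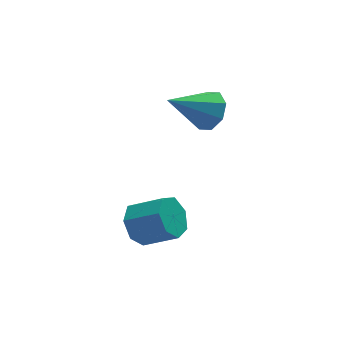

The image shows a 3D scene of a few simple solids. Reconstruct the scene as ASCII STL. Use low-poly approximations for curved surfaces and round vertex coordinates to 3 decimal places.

solid 
facet normal 0.810 0.041 -0.585
outer loop
vertex 4.642 1.074 -0.956
vertex 4.141 1.514 -1.619
vertex 4.658 1.79 -0.884
endloop
endfacet
facet normal 0.240 -0.102 0.965
outer loop
vertex 4.642 1.074 -0.956
vertex 4.658 1.79 -0.884
vertex 2.399 1.426 -0.361
endloop
endfacet
facet normal 0.810 0.041 -0.585
outer loop
vertex 4.658 1.79 -0.884
vertex 4.141 1.514 -1.619
vertex 4.371 2.344 -1.243
endloop
endfacet
facet normal 0.095 0.576 0.812
outer loop
vertex 4.658 1.79 -0.884
vertex 4.371 2.344 -1.243
vertex 2.399 1.426 -0.361
endloop
endfacet
facet normal 0.810 0.041 -0.585
outer loop
vertex 4.371 2.344 -1.243
vertex 4.141 1.514 -1.619
vertex 3.949 2.411 -1.822
endloop
endfacet
facet normal -0.283 0.907 0.311
outer loop
vertex 4.371 2.344 -1.243
vertex 3.949 2.411 -1.822
vertex 2.399 1.426 -0.361
endloop
endfacet
facet normal 0.810 0.041 -0.585
outer loop
vertex 3.949 2.411 -1.822
vertex 4.141 1.514 -1.619
vertex 3.64 1.953 -2.282
endloop
endfacet
facet normal -0.673 0.698 -0.243
outer loop
vertex 3.949 2.411 -1.822
vertex 3.64 1.953 -2.282
vertex 2.399 1.426 -0.361
endloop
endfacet
facet normal 0.810 0.041 -0.585
outer loop
vertex 3.64 1.953 -2.282
vertex 4.141 1.514 -1.619
vertex 3.624 1.237 -2.354
endloop
endfacet
facet normal -0.847 0.072 -0.527
outer loop
vertex 3.64 1.953 -2.282
vertex 3.624 1.237 -2.354
vertex 2.399 1.426 -0.361
endloop
endfacet
facet normal 0.810 0.041 -0.585
outer loop
vertex 3.624 1.237 -2.354
vertex 4.141 1.514 -1.619
vertex 3.911 0.684 -1.995
endloop
endfacet
facet normal -0.702 -0.607 -0.374
outer loop
vertex 3.624 1.237 -2.354
vertex 3.911 0.684 -1.995
vertex 2.399 1.426 -0.361
endloop
endfacet
facet normal 0.810 0.040 -0.585
outer loop
vertex 3.911 0.684 -1.995
vertex 4.141 1.514 -1.619
vertex 4.332 0.616 -1.416
endloop
endfacet
facet normal -0.324 -0.938 0.126
outer loop
vertex 3.911 0.684 -1.995
vertex 4.332 0.616 -1.416
vertex 2.399 1.426 -0.361
endloop
endfacet
facet normal 0.810 0.040 -0.585
outer loop
vertex 4.332 0.616 -1.416
vertex 4.141 1.514 -1.619
vertex 4.642 1.074 -0.956
endloop
endfacet
facet normal 0.066 -0.729 0.681
outer loop
vertex 4.332 0.616 -1.416
vertex 4.642 1.074 -0.956
vertex 2.399 1.426 -0.361
endloop
endfacet
facet normal -0.691 0.493 -0.529
outer loop
vertex 0.418 -2.443 -4.463
vertex -0.059 -2.296 -3.702
vertex 0.593 -1.779 -4.073
endloop
endfacet
facet normal 0.688 0.224 -0.690
outer loop
vertex 0.418 -2.443 -4.463
vertex 0.593 -1.779 -4.073
vertex 1.496 -3.212 -3.638
endloop
endfacet
facet normal 0.688 0.224 -0.690
outer loop
vertex 1.496 -3.212 -3.638
vertex 0.593 -1.779 -4.073
vertex 1.671 -2.548 -3.248
endloop
endfacet
facet normal 0.691 -0.493 0.529
outer loop
vertex 1.496 -3.212 -3.638
vertex 1.671 -2.548 -3.248
vertex 1.019 -3.064 -2.878
endloop
endfacet
facet normal -0.691 0.493 -0.528
outer loop
vertex 0.593 -1.779 -4.073
vertex -0.059 -2.296 -3.702
vertex 0.277 -1.504 -3.403
endloop
endfacet
facet normal 0.602 0.797 -0.043
outer loop
vertex 0.593 -1.779 -4.073
vertex 0.277 -1.504 -3.403
vertex 1.671 -2.548 -3.248
endloop
endfacet
facet normal 0.602 0.797 -0.043
outer loop
vertex 1.671 -2.548 -3.248
vertex 0.277 -1.504 -3.403
vertex 1.354 -2.273 -2.578
endloop
endfacet
facet normal 0.691 -0.493 0.529
outer loop
vertex 1.671 -2.548 -3.248
vertex 1.354 -2.273 -2.578
vertex 1.019 -3.064 -2.878
endloop
endfacet
facet normal -0.691 0.493 -0.529
outer loop
vertex 0.277 -1.504 -3.403
vertex -0.059 -2.296 -3.702
vertex -0.292 -1.825 -2.959
endloop
endfacet
facet normal 0.062 0.769 0.636
outer loop
vertex 0.277 -1.504 -3.403
vertex -0.292 -1.825 -2.959
vertex 1.354 -2.273 -2.578
endloop
endfacet
facet normal 0.062 0.769 0.636
outer loop
vertex 1.354 -2.273 -2.578
vertex -0.292 -1.825 -2.959
vertex 0.786 -2.594 -2.134
endloop
endfacet
facet normal 0.691 -0.493 0.528
outer loop
vertex 1.354 -2.273 -2.578
vertex 0.786 -2.594 -2.134
vertex 1.019 -3.064 -2.878
endloop
endfacet
facet normal -0.691 0.493 -0.529
outer loop
vertex -0.292 -1.825 -2.959
vertex -0.059 -2.296 -3.702
vertex -0.685 -2.5 -3.075
endloop
endfacet
facet normal -0.524 0.162 0.836
outer loop
vertex -0.292 -1.825 -2.959
vertex -0.685 -2.5 -3.075
vertex 0.786 -2.594 -2.134
endloop
endfacet
facet normal -0.524 0.162 0.836
outer loop
vertex 0.786 -2.594 -2.134
vertex -0.685 -2.5 -3.075
vertex 0.393 -3.269 -2.25
endloop
endfacet
facet normal 0.691 -0.493 0.528
outer loop
vertex 0.786 -2.594 -2.134
vertex 0.393 -3.269 -2.25
vertex 1.019 -3.064 -2.878
endloop
endfacet
facet normal -0.691 0.493 -0.529
outer loop
vertex -0.685 -2.5 -3.075
vertex -0.059 -2.296 -3.702
vertex -0.607 -3.021 -3.663
endloop
endfacet
facet normal -0.716 -0.567 0.407
outer loop
vertex -0.685 -2.5 -3.075
vertex -0.607 -3.021 -3.663
vertex 0.393 -3.269 -2.25
endloop
endfacet
facet normal -0.716 -0.567 0.407
outer loop
vertex 0.393 -3.269 -2.25
vertex -0.607 -3.021 -3.663
vertex 0.471 -3.79 -2.838
endloop
endfacet
facet normal 0.691 -0.493 0.528
outer loop
vertex 0.393 -3.269 -2.25
vertex 0.471 -3.79 -2.838
vertex 1.019 -3.064 -2.878
endloop
endfacet
facet normal -0.691 0.494 -0.529
outer loop
vertex -0.607 -3.021 -3.663
vertex -0.059 -2.296 -3.702
vertex -0.116 -2.996 -4.281
endloop
endfacet
facet normal -0.369 -0.870 -0.328
outer loop
vertex -0.607 -3.021 -3.663
vertex -0.116 -2.996 -4.281
vertex 0.471 -3.79 -2.838
endloop
endfacet
facet normal -0.369 -0.870 -0.328
outer loop
vertex 0.471 -3.79 -2.838
vertex -0.116 -2.996 -4.281
vertex 0.962 -3.765 -3.456
endloop
endfacet
facet normal 0.691 -0.492 0.529
outer loop
vertex 0.471 -3.79 -2.838
vertex 0.962 -3.765 -3.456
vertex 1.019 -3.064 -2.878
endloop
endfacet
facet normal -0.691 0.493 -0.528
outer loop
vertex -0.116 -2.996 -4.281
vertex -0.059 -2.296 -3.702
vertex 0.418 -2.443 -4.463
endloop
endfacet
facet normal 0.257 -0.517 -0.817
outer loop
vertex -0.116 -2.996 -4.281
vertex 0.418 -2.443 -4.463
vertex 0.962 -3.765 -3.456
endloop
endfacet
facet normal 0.257 -0.517 -0.817
outer loop
vertex 0.962 -3.765 -3.456
vertex 0.418 -2.443 -4.463
vertex 1.496 -3.212 -3.638
endloop
endfacet
facet normal 0.691 -0.493 0.529
outer loop
vertex 0.962 -3.765 -3.456
vertex 1.496 -3.212 -3.638
vertex 1.019 -3.064 -2.878
endloop
endfacet

endsolid


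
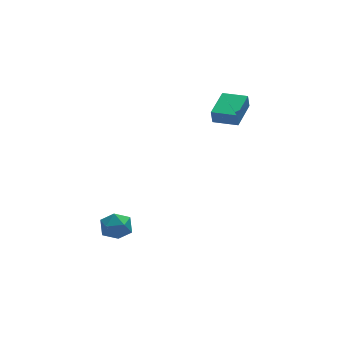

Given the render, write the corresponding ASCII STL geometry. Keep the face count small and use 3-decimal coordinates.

solid 
facet normal -0.602 -0.784 -0.151
outer loop
vertex 3.847 0.1 4.23
vertex 2.7 0.998 4.141
vertex 3.968 0.17 3.382
endloop
endfacet
facet normal 0.786 -0.615 0.061
outer loop
vertex 5.16 1.722 3.679
vertex 3.847 0.1 4.23
vertex 3.968 0.17 3.382
endloop
endfacet
facet normal -0.602 -0.784 -0.150
outer loop
vertex 3.968 0.17 3.382
vertex 2.7 0.998 4.141
vertex 2.821 1.068 3.292
endloop
endfacet
facet normal 0.141 0.081 -0.987
outer loop
vertex 2.821 1.068 3.292
vertex 5.16 1.722 3.679
vertex 3.968 0.17 3.382
endloop
endfacet
facet normal -0.140 -0.081 0.987
outer loop
vertex 3.847 0.1 4.23
vertex 3.892 2.55 4.438
vertex 2.7 0.998 4.141
endloop
endfacet
facet normal 0.786 -0.615 0.061
outer loop
vertex 5.039 1.652 4.528
vertex 3.847 0.1 4.23
vertex 5.16 1.722 3.679
endloop
endfacet
facet normal -0.141 -0.081 0.987
outer loop
vertex 5.039 1.652 4.528
vertex 3.892 2.55 4.438
vertex 3.847 0.1 4.23
endloop
endfacet
facet normal -0.786 0.615 -0.061
outer loop
vertex 2.7 0.998 4.141
vertex 3.892 2.55 4.438
vertex 2.821 1.068 3.292
endloop
endfacet
facet normal 0.140 0.082 -0.987
outer loop
vertex 4.013 2.62 3.59
vertex 5.16 1.722 3.679
vertex 2.821 1.068 3.292
endloop
endfacet
facet normal -0.786 0.615 -0.061
outer loop
vertex 2.821 1.068 3.292
vertex 3.892 2.55 4.438
vertex 4.013 2.62 3.59
endloop
endfacet
facet normal 0.602 0.784 0.150
outer loop
vertex 4.013 2.62 3.59
vertex 5.039 1.652 4.528
vertex 5.16 1.722 3.679
endloop
endfacet
facet normal 0.602 0.784 0.151
outer loop
vertex 3.892 2.55 4.438
vertex 5.039 1.652 4.528
vertex 4.013 2.62 3.59
endloop
endfacet
facet normal -0.658 0.125 0.743
outer loop
vertex -3.764 0.203 -2.588
vertex -3.749 -0.769 -2.411
vertex -3.112 -0.173 -1.947
endloop
endfacet
facet normal -0.248 0.704 0.665
outer loop
vertex -3.764 0.203 -2.588
vertex -3.112 -0.173 -1.947
vertex -2.83 0.528 -2.584
endloop
endfacet
facet normal -0.329 0.944 -0.002
outer loop
vertex -3.764 0.203 -2.588
vertex -2.83 0.528 -2.584
vertex -3.293 0.365 -3.442
endloop
endfacet
facet normal -0.789 0.514 -0.338
outer loop
vertex -3.764 0.203 -2.588
vertex -3.293 0.365 -3.442
vertex -3.861 -0.437 -3.335
endloop
endfacet
facet normal -0.992 0.007 0.123
outer loop
vertex -3.764 0.203 -2.588
vertex -3.861 -0.437 -3.335
vertex -3.749 -0.769 -2.411
endloop
endfacet
facet normal 0.432 0.505 0.747
outer loop
vertex -2.83 0.528 -2.584
vertex -3.112 -0.173 -1.947
vertex -2.239 -0.243 -2.405
endloop
endfacet
facet normal -0.231 -0.432 0.872
outer loop
vertex -3.112 -0.173 -1.947
vertex -3.749 -0.769 -2.411
vertex -2.807 -1.045 -2.298
endloop
endfacet
facet normal -0.772 -0.622 -0.130
outer loop
vertex -3.749 -0.769 -2.411
vertex -3.861 -0.437 -3.335
vertex -3.27 -1.208 -3.156
endloop
endfacet
facet normal -0.443 0.197 -0.875
outer loop
vertex -3.861 -0.437 -3.335
vertex -3.293 0.365 -3.442
vertex -2.988 -0.507 -3.793
endloop
endfacet
facet normal 0.302 0.894 -0.333
outer loop
vertex -3.293 0.365 -3.442
vertex -2.83 0.528 -2.584
vertex -2.351 0.089 -3.329
endloop
endfacet
facet normal 0.789 -0.514 0.338
outer loop
vertex -2.336 -0.883 -3.152
vertex -2.239 -0.243 -2.405
vertex -2.807 -1.045 -2.298
endloop
endfacet
facet normal 0.329 -0.944 0.002
outer loop
vertex -2.336 -0.883 -3.152
vertex -2.807 -1.045 -2.298
vertex -3.27 -1.208 -3.156
endloop
endfacet
facet normal 0.248 -0.704 -0.665
outer loop
vertex -2.336 -0.883 -3.152
vertex -3.27 -1.208 -3.156
vertex -2.988 -0.507 -3.793
endloop
endfacet
facet normal 0.658 -0.125 -0.743
outer loop
vertex -2.336 -0.883 -3.152
vertex -2.988 -0.507 -3.793
vertex -2.351 0.089 -3.329
endloop
endfacet
facet normal 0.992 -0.007 -0.123
outer loop
vertex -2.336 -0.883 -3.152
vertex -2.351 0.089 -3.329
vertex -2.239 -0.243 -2.405
endloop
endfacet
facet normal 0.443 -0.197 0.875
outer loop
vertex -2.807 -1.045 -2.298
vertex -2.239 -0.243 -2.405
vertex -3.112 -0.173 -1.947
endloop
endfacet
facet normal -0.302 -0.894 0.333
outer loop
vertex -3.27 -1.208 -3.156
vertex -2.807 -1.045 -2.298
vertex -3.749 -0.769 -2.411
endloop
endfacet
facet normal -0.432 -0.505 -0.747
outer loop
vertex -2.988 -0.507 -3.793
vertex -3.27 -1.208 -3.156
vertex -3.861 -0.437 -3.335
endloop
endfacet
facet normal 0.231 0.432 -0.872
outer loop
vertex -2.351 0.089 -3.329
vertex -2.988 -0.507 -3.793
vertex -3.293 0.365 -3.442
endloop
endfacet
facet normal 0.772 0.622 0.130
outer loop
vertex -2.239 -0.243 -2.405
vertex -2.351 0.089 -3.329
vertex -2.83 0.528 -2.584
endloop
endfacet

endsolid
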